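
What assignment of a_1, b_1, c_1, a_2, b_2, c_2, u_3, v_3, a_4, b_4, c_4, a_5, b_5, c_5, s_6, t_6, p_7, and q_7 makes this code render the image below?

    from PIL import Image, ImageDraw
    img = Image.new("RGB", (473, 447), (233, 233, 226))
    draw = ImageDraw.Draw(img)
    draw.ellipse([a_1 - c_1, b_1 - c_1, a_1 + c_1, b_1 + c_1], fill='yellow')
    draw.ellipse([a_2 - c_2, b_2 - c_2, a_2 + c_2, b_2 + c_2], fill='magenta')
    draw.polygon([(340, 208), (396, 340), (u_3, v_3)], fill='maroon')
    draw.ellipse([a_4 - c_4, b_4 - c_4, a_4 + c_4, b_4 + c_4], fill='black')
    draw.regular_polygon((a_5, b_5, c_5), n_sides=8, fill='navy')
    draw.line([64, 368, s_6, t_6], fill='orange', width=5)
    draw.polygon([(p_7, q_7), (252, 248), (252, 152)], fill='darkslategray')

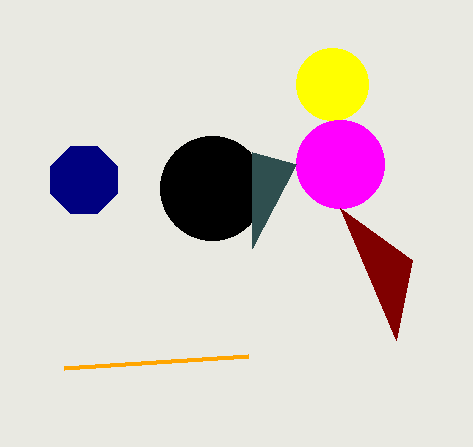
a_1 = 332, b_1 = 84, c_1 = 36, a_2 = 340, b_2 = 164, c_2 = 44, u_3 = 412, v_3 = 260, a_4 = 212, b_4 = 188, c_4 = 52, a_5 = 84, b_5 = 180, c_5 = 36, s_6 = 248, t_6 = 356, p_7 = 296, q_7 = 164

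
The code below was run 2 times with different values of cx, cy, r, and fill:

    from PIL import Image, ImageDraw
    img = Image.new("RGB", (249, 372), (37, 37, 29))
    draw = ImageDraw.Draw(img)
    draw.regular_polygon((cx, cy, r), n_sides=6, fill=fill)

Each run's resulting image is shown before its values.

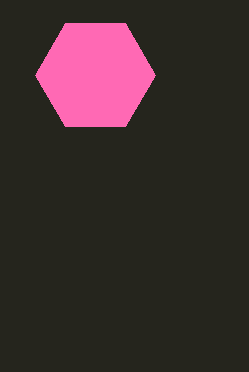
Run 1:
cx = 95, cy = 75, r = 60, fill = 'hotpink'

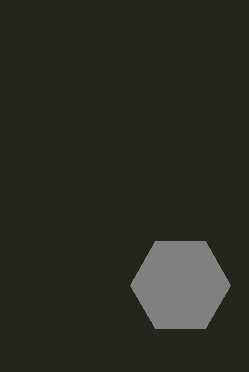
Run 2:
cx = 180, cy = 285, r = 50, fill = 'gray'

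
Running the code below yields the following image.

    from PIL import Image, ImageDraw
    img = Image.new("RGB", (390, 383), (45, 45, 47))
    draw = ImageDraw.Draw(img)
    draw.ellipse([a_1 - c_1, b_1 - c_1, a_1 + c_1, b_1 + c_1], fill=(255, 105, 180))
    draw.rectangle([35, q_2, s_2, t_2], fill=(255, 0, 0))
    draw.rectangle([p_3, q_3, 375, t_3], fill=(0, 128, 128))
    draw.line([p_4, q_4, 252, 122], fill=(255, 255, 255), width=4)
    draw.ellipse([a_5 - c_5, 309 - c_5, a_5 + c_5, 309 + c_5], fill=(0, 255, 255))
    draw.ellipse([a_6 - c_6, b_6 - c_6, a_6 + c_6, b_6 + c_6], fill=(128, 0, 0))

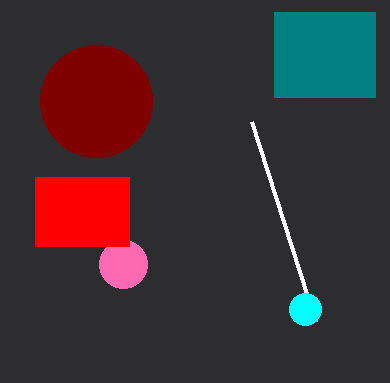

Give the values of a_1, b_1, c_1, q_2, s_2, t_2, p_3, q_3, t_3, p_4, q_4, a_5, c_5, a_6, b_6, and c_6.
a_1 = 123
b_1 = 264
c_1 = 24
q_2 = 177
s_2 = 129
t_2 = 246
p_3 = 274
q_3 = 12
t_3 = 97
p_4 = 316
q_4 = 322
a_5 = 305
c_5 = 16
a_6 = 96
b_6 = 101
c_6 = 56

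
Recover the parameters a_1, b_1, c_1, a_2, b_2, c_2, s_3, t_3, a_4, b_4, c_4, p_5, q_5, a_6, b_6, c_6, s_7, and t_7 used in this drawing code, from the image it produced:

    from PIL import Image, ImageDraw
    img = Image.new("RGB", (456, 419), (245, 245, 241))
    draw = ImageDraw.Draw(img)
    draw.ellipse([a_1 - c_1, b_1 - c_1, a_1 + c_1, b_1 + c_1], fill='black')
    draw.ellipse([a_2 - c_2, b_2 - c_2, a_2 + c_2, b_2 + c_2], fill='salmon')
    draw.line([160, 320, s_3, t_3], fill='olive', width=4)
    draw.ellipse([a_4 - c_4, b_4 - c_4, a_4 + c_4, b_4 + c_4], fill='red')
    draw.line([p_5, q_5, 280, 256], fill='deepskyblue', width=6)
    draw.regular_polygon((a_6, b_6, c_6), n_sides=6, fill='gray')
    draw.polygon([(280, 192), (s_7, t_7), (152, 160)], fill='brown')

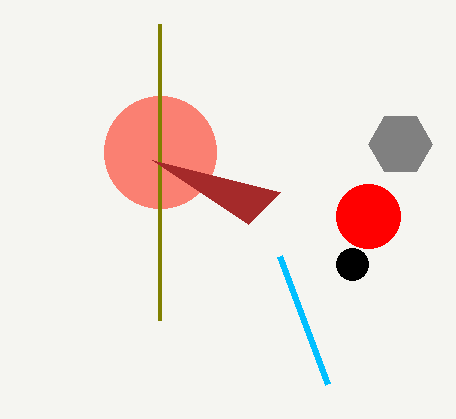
a_1 = 352, b_1 = 264, c_1 = 16, a_2 = 160, b_2 = 152, c_2 = 56, s_3 = 160, t_3 = 24, a_4 = 368, b_4 = 216, c_4 = 32, p_5 = 328, q_5 = 384, a_6 = 400, b_6 = 144, c_6 = 32, s_7 = 248, t_7 = 224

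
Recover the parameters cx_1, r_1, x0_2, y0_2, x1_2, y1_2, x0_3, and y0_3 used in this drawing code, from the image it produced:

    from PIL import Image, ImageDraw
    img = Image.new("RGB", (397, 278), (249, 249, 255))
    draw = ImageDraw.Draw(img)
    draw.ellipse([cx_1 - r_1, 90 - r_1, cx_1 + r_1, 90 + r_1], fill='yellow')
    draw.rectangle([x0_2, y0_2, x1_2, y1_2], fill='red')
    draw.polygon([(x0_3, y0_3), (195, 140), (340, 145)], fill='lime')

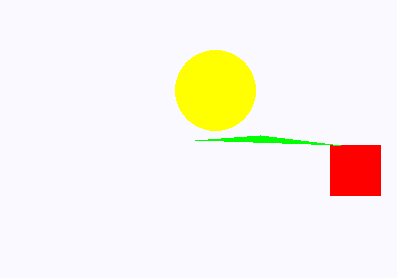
cx_1 = 215, r_1 = 40, x0_2 = 330, y0_2 = 145, x1_2 = 380, y1_2 = 195, x0_3 = 260, y0_3 = 135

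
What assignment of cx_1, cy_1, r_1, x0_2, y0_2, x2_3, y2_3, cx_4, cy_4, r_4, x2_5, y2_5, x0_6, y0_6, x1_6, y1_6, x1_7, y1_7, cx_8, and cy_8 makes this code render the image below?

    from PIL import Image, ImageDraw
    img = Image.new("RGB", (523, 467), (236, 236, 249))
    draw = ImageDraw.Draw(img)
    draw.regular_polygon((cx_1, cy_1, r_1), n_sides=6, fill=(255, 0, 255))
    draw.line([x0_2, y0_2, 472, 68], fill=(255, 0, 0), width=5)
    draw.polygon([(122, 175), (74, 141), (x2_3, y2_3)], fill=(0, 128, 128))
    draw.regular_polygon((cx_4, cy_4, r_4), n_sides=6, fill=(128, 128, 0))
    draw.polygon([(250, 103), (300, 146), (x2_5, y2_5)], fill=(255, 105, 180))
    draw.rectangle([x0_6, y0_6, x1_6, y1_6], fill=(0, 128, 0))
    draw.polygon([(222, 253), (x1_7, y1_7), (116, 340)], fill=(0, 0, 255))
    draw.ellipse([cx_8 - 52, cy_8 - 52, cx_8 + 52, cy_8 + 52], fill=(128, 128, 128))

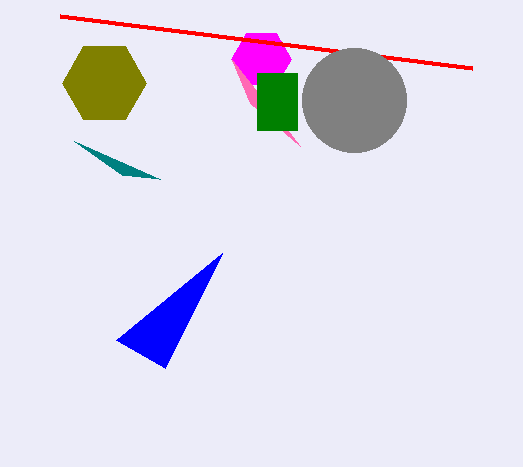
cx_1 = 261
cy_1 = 59
r_1 = 30
x0_2 = 60
y0_2 = 16
x2_3 = 160
y2_3 = 179
cx_4 = 104
cy_4 = 83
r_4 = 42
x2_5 = 232
y2_5 = 60
x0_6 = 257
y0_6 = 73
x1_6 = 297
y1_6 = 130
x1_7 = 165
y1_7 = 368
cx_8 = 354
cy_8 = 100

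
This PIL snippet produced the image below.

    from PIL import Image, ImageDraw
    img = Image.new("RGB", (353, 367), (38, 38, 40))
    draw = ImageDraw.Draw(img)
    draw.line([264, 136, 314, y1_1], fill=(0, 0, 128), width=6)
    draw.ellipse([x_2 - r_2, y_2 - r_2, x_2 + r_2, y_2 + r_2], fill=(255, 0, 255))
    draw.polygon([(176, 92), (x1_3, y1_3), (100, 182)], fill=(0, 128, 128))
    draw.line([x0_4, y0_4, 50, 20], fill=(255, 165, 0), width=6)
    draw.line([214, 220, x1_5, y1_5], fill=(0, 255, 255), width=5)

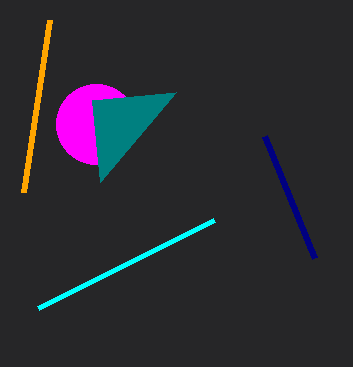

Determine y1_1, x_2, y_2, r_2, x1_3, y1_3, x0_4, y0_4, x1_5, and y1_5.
y1_1 = 258; x_2 = 96; y_2 = 124; r_2 = 40; x1_3 = 92; y1_3 = 100; x0_4 = 24; y0_4 = 192; x1_5 = 38; y1_5 = 308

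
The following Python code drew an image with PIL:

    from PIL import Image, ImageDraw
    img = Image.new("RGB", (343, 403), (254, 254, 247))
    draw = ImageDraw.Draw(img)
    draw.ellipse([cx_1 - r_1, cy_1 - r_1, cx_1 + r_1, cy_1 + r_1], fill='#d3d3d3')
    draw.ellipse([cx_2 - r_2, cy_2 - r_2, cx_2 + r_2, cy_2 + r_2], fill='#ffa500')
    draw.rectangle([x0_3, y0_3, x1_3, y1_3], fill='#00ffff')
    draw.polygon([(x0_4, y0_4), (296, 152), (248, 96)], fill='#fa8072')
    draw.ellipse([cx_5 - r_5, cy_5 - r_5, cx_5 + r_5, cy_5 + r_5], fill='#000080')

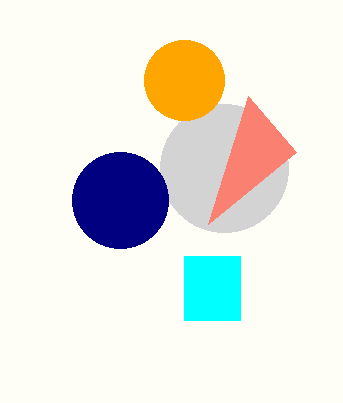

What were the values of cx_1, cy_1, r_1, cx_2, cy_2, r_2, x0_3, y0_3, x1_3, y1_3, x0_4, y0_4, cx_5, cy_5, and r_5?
cx_1 = 224
cy_1 = 168
r_1 = 64
cx_2 = 184
cy_2 = 80
r_2 = 40
x0_3 = 184
y0_3 = 256
x1_3 = 240
y1_3 = 320
x0_4 = 208
y0_4 = 224
cx_5 = 120
cy_5 = 200
r_5 = 48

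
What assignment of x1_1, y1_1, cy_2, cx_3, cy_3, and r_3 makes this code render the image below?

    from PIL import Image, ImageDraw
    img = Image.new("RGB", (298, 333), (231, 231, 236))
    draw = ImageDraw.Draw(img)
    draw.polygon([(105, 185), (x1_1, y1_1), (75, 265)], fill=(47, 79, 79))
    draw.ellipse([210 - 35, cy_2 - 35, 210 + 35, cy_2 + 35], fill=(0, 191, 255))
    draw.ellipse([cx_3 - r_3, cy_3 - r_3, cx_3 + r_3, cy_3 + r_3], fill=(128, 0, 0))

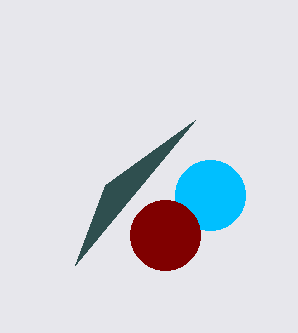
x1_1 = 195; y1_1 = 120; cy_2 = 195; cx_3 = 165; cy_3 = 235; r_3 = 35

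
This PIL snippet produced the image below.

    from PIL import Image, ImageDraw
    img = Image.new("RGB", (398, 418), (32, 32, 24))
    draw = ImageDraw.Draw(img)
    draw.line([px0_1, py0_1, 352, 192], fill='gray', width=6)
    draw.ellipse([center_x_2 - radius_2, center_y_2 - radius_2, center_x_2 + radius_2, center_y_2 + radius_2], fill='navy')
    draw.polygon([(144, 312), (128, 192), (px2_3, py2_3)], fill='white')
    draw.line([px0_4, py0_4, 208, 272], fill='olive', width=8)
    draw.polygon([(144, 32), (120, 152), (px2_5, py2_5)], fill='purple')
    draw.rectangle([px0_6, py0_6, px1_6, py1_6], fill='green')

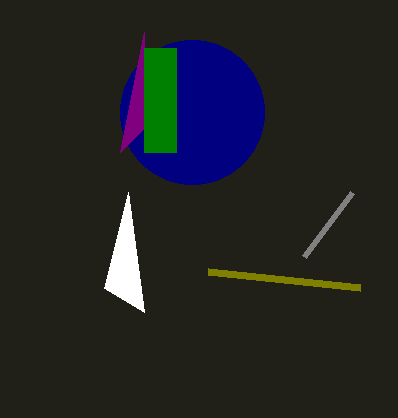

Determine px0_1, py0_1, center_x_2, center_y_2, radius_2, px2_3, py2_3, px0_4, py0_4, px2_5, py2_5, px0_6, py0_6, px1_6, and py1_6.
px0_1 = 304, py0_1 = 256, center_x_2 = 192, center_y_2 = 112, radius_2 = 72, px2_3 = 104, py2_3 = 288, px0_4 = 360, py0_4 = 288, px2_5 = 144, py2_5 = 128, px0_6 = 144, py0_6 = 48, px1_6 = 176, py1_6 = 152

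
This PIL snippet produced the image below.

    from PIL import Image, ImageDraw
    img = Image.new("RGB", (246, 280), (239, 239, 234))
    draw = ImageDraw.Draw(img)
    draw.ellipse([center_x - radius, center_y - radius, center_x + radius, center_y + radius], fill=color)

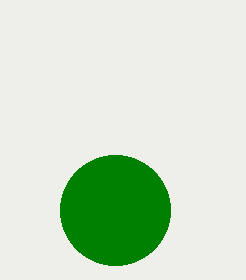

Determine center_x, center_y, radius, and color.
center_x = 115
center_y = 210
radius = 55
color = 'green'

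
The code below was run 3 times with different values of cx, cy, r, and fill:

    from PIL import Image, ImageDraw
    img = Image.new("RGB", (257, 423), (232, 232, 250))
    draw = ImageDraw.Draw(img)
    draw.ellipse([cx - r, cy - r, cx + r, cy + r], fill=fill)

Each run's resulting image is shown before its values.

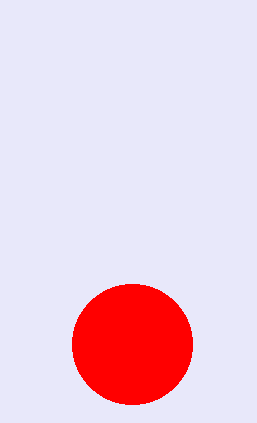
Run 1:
cx = 132; cy = 344; r = 60; fill = 'red'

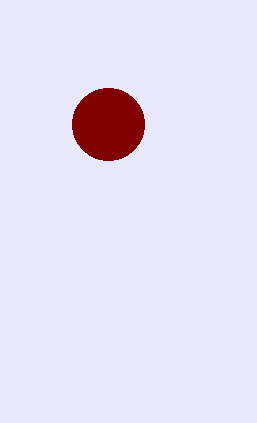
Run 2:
cx = 108; cy = 124; r = 36; fill = 'maroon'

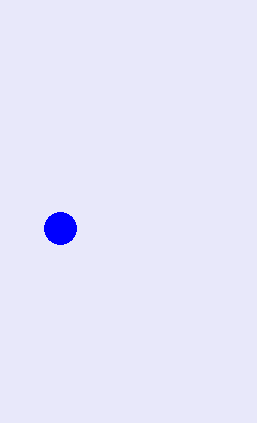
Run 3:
cx = 60; cy = 228; r = 16; fill = 'blue'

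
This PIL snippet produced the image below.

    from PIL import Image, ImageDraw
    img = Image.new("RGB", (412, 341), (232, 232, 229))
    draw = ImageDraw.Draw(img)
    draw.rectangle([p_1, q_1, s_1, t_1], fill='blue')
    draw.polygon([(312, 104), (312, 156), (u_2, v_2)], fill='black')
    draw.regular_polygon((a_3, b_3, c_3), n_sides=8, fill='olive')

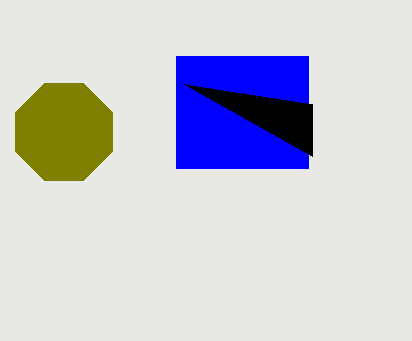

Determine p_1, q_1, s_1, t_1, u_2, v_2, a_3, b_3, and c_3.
p_1 = 176
q_1 = 56
s_1 = 308
t_1 = 168
u_2 = 184
v_2 = 84
a_3 = 64
b_3 = 132
c_3 = 52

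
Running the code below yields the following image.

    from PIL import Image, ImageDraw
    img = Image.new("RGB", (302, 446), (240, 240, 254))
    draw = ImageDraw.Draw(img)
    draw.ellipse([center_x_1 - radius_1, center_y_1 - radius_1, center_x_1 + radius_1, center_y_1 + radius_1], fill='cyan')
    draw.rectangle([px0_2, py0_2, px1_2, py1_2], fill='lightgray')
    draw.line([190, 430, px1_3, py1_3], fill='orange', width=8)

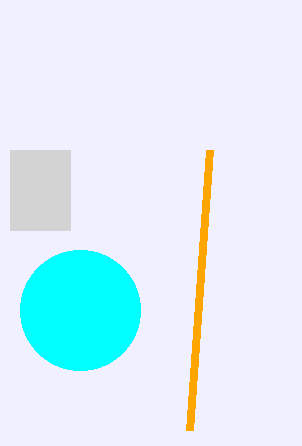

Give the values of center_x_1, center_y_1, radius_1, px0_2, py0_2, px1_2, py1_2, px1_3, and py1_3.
center_x_1 = 80
center_y_1 = 310
radius_1 = 60
px0_2 = 10
py0_2 = 150
px1_2 = 70
py1_2 = 230
px1_3 = 210
py1_3 = 150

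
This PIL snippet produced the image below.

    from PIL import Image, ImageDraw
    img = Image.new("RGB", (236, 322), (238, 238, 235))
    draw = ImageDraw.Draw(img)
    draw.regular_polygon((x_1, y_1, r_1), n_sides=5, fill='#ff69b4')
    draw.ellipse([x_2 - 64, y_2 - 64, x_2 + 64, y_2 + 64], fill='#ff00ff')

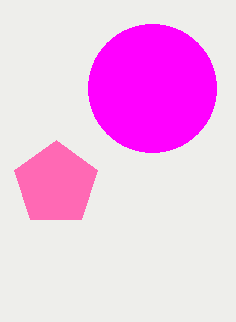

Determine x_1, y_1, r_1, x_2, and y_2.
x_1 = 56; y_1 = 184; r_1 = 44; x_2 = 152; y_2 = 88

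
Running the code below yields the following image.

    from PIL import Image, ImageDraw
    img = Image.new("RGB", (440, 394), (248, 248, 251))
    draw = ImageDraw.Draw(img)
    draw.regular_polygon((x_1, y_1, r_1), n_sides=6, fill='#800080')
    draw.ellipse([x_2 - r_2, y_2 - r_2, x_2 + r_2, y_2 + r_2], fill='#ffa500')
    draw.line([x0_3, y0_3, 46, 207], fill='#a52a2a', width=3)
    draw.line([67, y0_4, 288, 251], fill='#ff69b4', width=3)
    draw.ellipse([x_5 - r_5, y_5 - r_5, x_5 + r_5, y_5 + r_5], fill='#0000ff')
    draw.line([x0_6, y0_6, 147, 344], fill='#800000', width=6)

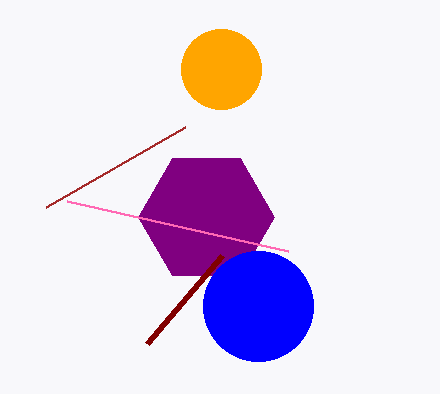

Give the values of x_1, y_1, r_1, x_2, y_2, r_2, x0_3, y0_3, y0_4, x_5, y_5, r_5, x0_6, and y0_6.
x_1 = 206
y_1 = 217
r_1 = 68
x_2 = 221
y_2 = 69
r_2 = 40
x0_3 = 185
y0_3 = 127
y0_4 = 201
x_5 = 258
y_5 = 306
r_5 = 55
x0_6 = 222
y0_6 = 256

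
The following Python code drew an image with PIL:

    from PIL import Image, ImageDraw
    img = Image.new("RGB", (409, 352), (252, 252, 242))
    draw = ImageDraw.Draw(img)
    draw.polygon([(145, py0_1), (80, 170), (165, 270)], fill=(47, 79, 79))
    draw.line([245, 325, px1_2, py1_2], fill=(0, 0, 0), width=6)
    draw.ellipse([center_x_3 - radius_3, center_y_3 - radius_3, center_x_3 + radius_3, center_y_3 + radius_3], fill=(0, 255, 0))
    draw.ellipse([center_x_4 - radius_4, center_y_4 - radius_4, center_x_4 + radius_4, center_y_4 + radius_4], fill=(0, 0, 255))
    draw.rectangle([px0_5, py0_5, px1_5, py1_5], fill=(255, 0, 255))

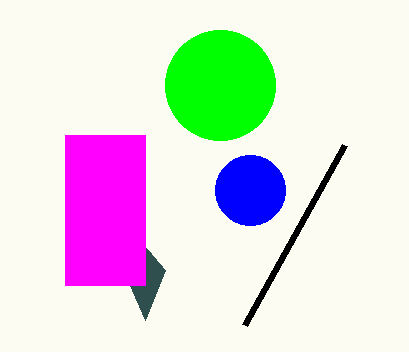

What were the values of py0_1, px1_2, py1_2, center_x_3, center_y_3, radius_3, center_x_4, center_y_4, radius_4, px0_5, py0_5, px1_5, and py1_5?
py0_1 = 320, px1_2 = 345, py1_2 = 145, center_x_3 = 220, center_y_3 = 85, radius_3 = 55, center_x_4 = 250, center_y_4 = 190, radius_4 = 35, px0_5 = 65, py0_5 = 135, px1_5 = 145, py1_5 = 285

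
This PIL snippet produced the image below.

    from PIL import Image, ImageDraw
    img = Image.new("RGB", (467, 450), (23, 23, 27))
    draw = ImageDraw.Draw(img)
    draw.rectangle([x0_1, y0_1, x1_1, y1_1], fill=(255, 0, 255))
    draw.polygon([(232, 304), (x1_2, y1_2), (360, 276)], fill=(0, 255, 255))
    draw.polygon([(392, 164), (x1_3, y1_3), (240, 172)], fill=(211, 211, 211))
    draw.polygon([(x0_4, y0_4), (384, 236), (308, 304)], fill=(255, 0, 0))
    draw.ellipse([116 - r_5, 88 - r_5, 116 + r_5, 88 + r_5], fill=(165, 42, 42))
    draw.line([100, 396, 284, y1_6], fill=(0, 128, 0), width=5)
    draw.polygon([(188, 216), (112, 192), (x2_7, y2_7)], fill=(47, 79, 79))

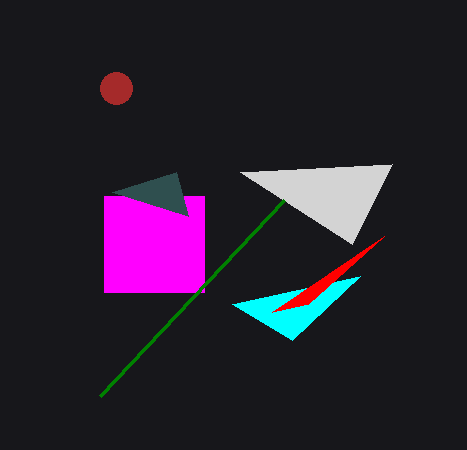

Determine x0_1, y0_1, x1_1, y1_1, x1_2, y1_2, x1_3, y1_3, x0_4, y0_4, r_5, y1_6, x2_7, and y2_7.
x0_1 = 104
y0_1 = 196
x1_1 = 204
y1_1 = 292
x1_2 = 292
y1_2 = 340
x1_3 = 352
y1_3 = 244
x0_4 = 272
y0_4 = 312
r_5 = 16
y1_6 = 200
x2_7 = 176
y2_7 = 172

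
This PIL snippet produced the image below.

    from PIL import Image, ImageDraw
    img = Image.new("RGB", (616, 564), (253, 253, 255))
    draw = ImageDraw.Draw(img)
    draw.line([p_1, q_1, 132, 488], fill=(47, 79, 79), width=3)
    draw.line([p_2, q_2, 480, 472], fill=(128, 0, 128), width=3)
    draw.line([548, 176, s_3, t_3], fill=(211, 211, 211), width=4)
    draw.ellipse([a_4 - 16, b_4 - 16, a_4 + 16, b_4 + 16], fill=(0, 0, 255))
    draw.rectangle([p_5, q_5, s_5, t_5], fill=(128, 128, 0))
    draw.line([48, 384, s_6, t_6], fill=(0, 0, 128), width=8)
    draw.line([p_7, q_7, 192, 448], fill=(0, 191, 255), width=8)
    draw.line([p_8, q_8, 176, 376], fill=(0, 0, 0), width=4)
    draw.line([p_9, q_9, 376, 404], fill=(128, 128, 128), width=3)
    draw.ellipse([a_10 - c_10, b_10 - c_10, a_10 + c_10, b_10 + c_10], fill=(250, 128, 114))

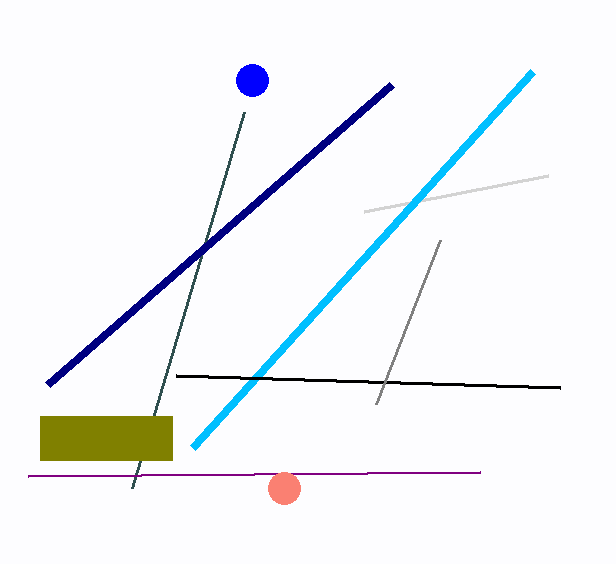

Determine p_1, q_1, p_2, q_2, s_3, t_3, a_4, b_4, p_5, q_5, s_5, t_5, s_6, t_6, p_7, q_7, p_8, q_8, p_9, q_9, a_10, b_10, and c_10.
p_1 = 244, q_1 = 112, p_2 = 28, q_2 = 476, s_3 = 364, t_3 = 212, a_4 = 252, b_4 = 80, p_5 = 40, q_5 = 416, s_5 = 172, t_5 = 460, s_6 = 392, t_6 = 84, p_7 = 532, q_7 = 72, p_8 = 560, q_8 = 388, p_9 = 440, q_9 = 240, a_10 = 284, b_10 = 488, c_10 = 16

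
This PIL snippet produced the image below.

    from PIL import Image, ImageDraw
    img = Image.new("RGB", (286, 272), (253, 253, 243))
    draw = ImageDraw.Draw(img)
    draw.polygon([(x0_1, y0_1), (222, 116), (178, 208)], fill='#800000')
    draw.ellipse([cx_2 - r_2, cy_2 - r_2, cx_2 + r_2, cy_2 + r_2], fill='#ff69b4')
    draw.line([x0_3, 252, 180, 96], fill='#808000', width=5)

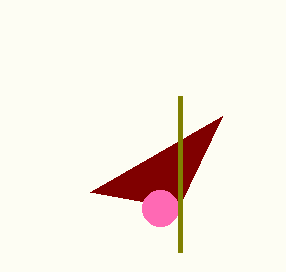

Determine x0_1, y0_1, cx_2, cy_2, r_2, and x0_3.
x0_1 = 90
y0_1 = 192
cx_2 = 160
cy_2 = 208
r_2 = 18
x0_3 = 180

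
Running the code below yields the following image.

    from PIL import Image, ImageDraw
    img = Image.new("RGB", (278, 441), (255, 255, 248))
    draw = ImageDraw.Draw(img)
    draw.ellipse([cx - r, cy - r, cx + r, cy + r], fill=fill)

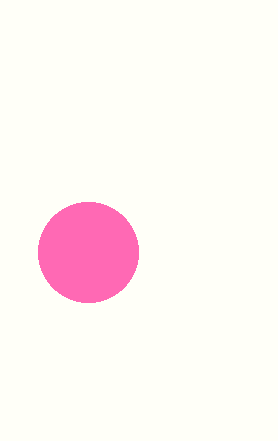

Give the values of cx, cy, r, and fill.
cx = 88; cy = 252; r = 50; fill = 'hotpink'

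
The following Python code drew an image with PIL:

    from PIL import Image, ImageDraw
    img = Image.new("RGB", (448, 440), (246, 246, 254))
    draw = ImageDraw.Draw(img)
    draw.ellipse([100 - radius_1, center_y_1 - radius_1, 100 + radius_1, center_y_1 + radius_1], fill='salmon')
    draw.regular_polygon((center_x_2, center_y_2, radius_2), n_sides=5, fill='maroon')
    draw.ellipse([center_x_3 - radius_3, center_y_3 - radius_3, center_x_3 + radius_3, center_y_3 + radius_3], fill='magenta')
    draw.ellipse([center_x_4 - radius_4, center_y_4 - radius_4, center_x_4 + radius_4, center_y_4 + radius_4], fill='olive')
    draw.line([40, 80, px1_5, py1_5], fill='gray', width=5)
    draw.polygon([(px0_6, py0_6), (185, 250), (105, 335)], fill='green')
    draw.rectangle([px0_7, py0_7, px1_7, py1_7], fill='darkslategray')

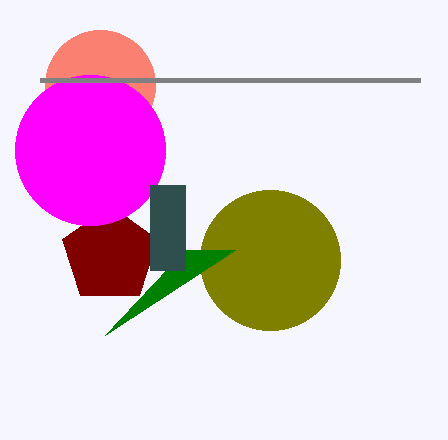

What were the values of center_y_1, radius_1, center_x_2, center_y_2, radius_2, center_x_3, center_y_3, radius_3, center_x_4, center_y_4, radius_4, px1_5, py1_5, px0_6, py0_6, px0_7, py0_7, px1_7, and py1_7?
center_y_1 = 85; radius_1 = 55; center_x_2 = 110; center_y_2 = 255; radius_2 = 50; center_x_3 = 90; center_y_3 = 150; radius_3 = 75; center_x_4 = 270; center_y_4 = 260; radius_4 = 70; px1_5 = 420; py1_5 = 80; px0_6 = 235; py0_6 = 250; px0_7 = 150; py0_7 = 185; px1_7 = 185; py1_7 = 270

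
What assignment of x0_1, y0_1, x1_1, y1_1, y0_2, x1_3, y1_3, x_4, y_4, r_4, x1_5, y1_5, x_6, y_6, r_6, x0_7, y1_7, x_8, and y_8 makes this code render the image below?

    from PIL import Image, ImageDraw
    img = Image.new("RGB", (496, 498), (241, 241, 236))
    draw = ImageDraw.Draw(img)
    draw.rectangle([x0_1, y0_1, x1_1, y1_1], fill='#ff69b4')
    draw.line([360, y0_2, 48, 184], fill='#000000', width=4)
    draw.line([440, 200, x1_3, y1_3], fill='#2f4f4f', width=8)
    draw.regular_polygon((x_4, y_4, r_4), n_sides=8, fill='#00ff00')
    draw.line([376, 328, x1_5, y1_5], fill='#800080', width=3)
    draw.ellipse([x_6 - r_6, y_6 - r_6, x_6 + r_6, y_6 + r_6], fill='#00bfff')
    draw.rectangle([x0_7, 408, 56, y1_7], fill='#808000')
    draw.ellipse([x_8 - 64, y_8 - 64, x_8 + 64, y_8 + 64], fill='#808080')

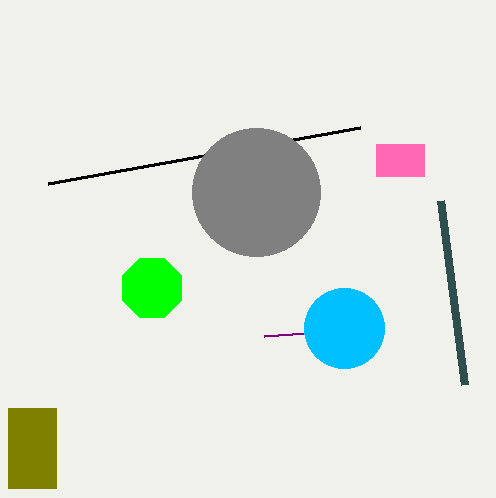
x0_1 = 376, y0_1 = 144, x1_1 = 424, y1_1 = 176, y0_2 = 128, x1_3 = 464, y1_3 = 384, x_4 = 152, y_4 = 288, r_4 = 32, x1_5 = 264, y1_5 = 336, x_6 = 344, y_6 = 328, r_6 = 40, x0_7 = 8, y1_7 = 488, x_8 = 256, y_8 = 192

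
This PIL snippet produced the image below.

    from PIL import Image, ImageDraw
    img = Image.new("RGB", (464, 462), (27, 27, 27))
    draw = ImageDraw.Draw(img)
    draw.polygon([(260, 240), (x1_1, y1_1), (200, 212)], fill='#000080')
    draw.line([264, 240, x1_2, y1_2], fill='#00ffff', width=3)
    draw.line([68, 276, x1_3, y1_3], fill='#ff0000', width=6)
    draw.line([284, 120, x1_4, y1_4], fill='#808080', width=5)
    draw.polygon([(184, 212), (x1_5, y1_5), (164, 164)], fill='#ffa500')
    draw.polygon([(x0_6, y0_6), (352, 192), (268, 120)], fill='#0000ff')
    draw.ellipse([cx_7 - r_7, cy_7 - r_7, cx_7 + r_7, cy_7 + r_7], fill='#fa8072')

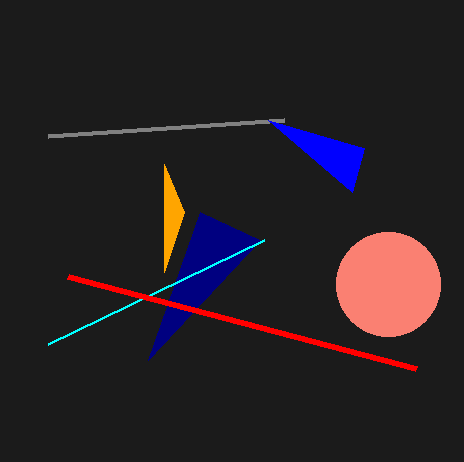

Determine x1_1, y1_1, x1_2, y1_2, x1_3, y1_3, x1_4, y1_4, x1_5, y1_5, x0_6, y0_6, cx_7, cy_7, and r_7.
x1_1 = 148
y1_1 = 360
x1_2 = 48
y1_2 = 344
x1_3 = 416
y1_3 = 368
x1_4 = 48
y1_4 = 136
x1_5 = 164
y1_5 = 272
x0_6 = 364
y0_6 = 148
cx_7 = 388
cy_7 = 284
r_7 = 52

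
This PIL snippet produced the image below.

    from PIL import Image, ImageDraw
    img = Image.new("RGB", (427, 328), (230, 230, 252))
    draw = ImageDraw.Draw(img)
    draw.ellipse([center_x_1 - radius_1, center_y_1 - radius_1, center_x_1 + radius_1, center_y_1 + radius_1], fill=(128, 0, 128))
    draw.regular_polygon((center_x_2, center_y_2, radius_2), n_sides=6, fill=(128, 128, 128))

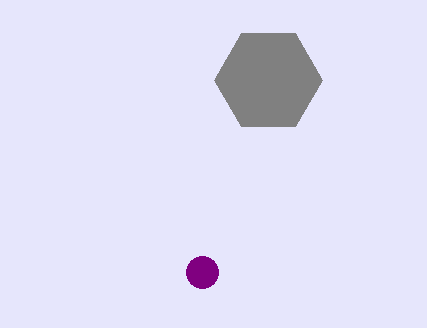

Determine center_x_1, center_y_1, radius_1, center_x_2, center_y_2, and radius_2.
center_x_1 = 202; center_y_1 = 272; radius_1 = 16; center_x_2 = 268; center_y_2 = 80; radius_2 = 54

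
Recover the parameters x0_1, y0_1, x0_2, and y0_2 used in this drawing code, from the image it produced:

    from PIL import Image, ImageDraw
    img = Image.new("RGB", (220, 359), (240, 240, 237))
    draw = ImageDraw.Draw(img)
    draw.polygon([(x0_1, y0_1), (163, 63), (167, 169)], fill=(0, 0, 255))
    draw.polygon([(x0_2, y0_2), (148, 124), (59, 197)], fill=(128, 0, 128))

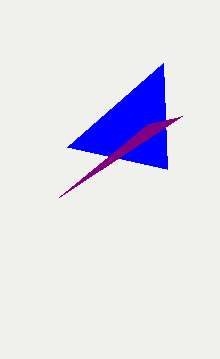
x0_1 = 67, y0_1 = 147, x0_2 = 182, y0_2 = 116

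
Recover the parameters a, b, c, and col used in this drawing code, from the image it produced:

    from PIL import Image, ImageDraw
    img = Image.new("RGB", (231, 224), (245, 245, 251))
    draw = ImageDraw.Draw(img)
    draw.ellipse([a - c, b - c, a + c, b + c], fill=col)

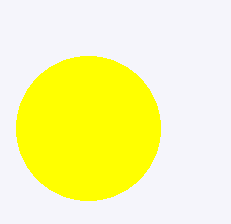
a = 88
b = 128
c = 72
col = 'yellow'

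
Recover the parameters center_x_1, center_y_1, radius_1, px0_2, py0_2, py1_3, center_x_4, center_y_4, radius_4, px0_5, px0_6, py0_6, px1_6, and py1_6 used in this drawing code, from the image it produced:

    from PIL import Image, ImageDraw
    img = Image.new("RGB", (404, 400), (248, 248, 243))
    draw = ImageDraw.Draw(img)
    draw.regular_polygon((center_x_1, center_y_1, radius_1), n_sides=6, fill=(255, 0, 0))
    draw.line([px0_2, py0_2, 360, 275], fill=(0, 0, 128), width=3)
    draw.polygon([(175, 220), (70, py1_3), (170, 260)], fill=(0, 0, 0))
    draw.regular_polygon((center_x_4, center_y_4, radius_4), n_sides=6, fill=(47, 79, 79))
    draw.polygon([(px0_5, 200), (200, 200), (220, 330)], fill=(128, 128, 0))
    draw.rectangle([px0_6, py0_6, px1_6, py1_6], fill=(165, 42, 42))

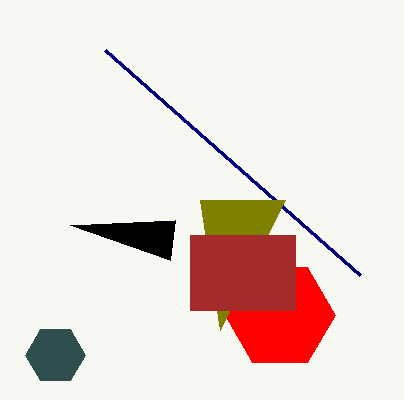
center_x_1 = 280, center_y_1 = 315, radius_1 = 55, px0_2 = 105, py0_2 = 50, py1_3 = 225, center_x_4 = 55, center_y_4 = 355, radius_4 = 30, px0_5 = 285, px0_6 = 190, py0_6 = 235, px1_6 = 295, py1_6 = 310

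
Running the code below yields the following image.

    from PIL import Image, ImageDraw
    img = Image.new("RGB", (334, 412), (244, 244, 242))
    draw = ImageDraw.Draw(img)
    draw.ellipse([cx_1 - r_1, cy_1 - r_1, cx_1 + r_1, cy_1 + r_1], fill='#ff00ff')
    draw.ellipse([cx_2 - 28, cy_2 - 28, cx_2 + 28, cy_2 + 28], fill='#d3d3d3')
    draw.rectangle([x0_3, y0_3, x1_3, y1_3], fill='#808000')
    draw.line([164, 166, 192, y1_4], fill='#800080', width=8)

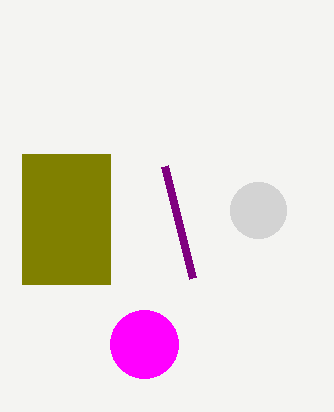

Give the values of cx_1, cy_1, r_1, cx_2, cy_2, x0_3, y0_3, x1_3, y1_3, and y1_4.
cx_1 = 144
cy_1 = 344
r_1 = 34
cx_2 = 258
cy_2 = 210
x0_3 = 22
y0_3 = 154
x1_3 = 110
y1_3 = 284
y1_4 = 278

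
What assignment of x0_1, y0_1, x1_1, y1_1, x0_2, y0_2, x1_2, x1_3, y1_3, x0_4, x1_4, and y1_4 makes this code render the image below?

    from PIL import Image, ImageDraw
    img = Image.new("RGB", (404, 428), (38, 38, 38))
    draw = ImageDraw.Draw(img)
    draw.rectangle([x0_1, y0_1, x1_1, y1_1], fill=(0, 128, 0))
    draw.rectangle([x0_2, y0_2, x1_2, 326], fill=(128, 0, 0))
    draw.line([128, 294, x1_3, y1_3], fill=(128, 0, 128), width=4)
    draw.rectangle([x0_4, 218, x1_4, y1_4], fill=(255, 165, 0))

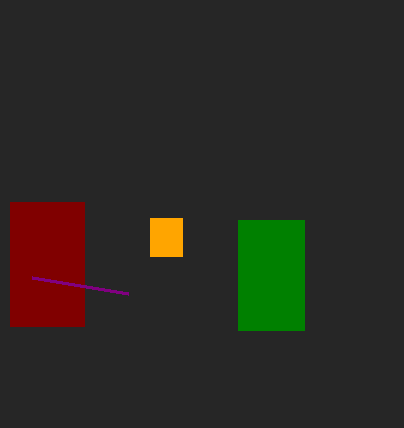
x0_1 = 238, y0_1 = 220, x1_1 = 304, y1_1 = 330, x0_2 = 10, y0_2 = 202, x1_2 = 84, x1_3 = 32, y1_3 = 278, x0_4 = 150, x1_4 = 182, y1_4 = 256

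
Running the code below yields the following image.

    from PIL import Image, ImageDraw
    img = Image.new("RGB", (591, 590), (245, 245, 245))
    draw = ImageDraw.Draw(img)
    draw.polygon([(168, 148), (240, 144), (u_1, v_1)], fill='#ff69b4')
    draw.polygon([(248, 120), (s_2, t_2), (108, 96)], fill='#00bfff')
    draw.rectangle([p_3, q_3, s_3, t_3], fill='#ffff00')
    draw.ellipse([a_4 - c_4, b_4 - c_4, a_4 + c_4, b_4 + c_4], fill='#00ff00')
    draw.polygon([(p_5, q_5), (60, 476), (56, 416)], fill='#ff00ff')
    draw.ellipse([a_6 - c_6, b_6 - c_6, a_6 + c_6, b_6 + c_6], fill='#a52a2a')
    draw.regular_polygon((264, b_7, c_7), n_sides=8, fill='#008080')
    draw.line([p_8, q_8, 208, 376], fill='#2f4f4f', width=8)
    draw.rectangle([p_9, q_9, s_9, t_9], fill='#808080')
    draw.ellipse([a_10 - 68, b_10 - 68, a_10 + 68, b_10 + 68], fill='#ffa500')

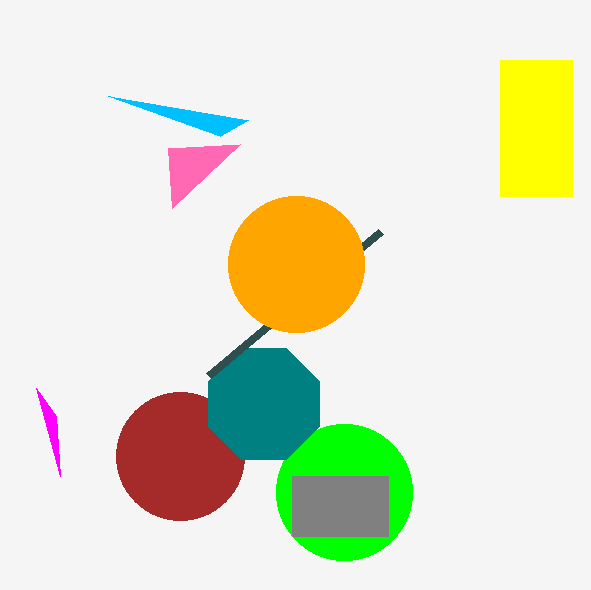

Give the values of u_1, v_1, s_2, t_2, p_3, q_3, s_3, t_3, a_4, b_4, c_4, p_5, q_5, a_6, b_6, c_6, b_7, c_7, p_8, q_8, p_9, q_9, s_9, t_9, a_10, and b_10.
u_1 = 172, v_1 = 208, s_2 = 220, t_2 = 136, p_3 = 500, q_3 = 60, s_3 = 572, t_3 = 196, a_4 = 344, b_4 = 492, c_4 = 68, p_5 = 36, q_5 = 388, a_6 = 180, b_6 = 456, c_6 = 64, b_7 = 404, c_7 = 60, p_8 = 380, q_8 = 232, p_9 = 292, q_9 = 476, s_9 = 388, t_9 = 536, a_10 = 296, b_10 = 264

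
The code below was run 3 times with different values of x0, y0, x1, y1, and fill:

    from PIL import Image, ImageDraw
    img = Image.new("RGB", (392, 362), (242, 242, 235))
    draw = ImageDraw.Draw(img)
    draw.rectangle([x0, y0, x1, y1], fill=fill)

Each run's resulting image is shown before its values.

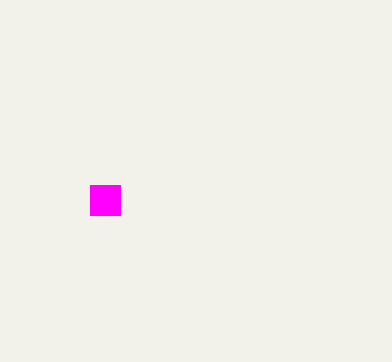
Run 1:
x0 = 90
y0 = 185
x1 = 120
y1 = 215
fill = 'magenta'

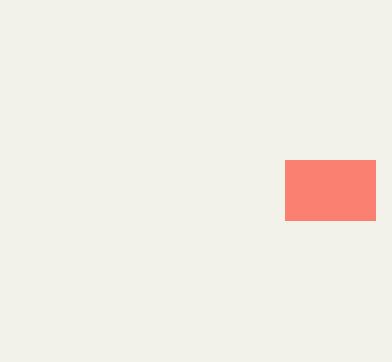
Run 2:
x0 = 285; y0 = 160; x1 = 375; y1 = 220; fill = 'salmon'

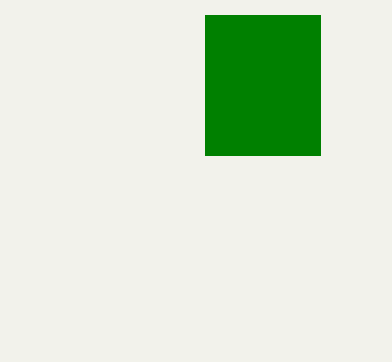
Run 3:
x0 = 205; y0 = 15; x1 = 320; y1 = 155; fill = 'green'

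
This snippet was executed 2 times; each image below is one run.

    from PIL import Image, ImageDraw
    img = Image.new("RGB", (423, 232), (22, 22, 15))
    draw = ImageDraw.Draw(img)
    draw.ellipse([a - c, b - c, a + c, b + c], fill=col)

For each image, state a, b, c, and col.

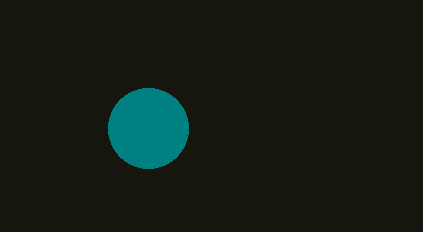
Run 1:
a = 148; b = 128; c = 40; col = 'teal'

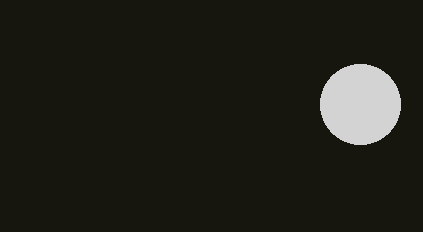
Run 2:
a = 360, b = 104, c = 40, col = 'lightgray'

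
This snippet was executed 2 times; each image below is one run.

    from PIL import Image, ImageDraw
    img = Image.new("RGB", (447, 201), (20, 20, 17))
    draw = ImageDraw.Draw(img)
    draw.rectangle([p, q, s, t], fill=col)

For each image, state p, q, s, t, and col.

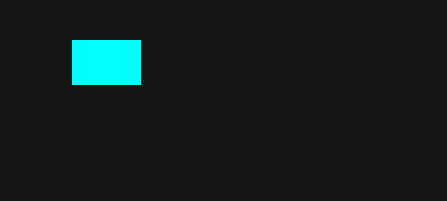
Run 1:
p = 72; q = 40; s = 140; t = 84; col = 'cyan'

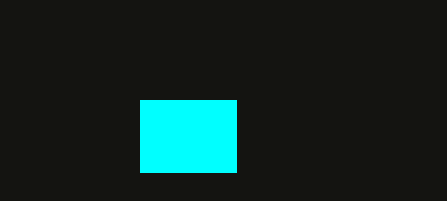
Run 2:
p = 140; q = 100; s = 236; t = 172; col = 'cyan'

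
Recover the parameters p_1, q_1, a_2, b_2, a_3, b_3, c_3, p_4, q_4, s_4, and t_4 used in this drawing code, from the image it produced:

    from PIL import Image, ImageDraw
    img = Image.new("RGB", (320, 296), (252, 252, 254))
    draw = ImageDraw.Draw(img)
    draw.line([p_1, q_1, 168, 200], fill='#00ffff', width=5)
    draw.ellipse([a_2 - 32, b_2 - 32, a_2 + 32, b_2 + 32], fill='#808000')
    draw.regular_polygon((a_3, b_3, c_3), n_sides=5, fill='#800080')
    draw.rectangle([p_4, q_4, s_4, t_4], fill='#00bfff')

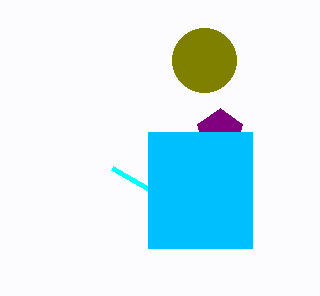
p_1 = 112; q_1 = 168; a_2 = 204; b_2 = 60; a_3 = 220; b_3 = 132; c_3 = 24; p_4 = 148; q_4 = 132; s_4 = 252; t_4 = 248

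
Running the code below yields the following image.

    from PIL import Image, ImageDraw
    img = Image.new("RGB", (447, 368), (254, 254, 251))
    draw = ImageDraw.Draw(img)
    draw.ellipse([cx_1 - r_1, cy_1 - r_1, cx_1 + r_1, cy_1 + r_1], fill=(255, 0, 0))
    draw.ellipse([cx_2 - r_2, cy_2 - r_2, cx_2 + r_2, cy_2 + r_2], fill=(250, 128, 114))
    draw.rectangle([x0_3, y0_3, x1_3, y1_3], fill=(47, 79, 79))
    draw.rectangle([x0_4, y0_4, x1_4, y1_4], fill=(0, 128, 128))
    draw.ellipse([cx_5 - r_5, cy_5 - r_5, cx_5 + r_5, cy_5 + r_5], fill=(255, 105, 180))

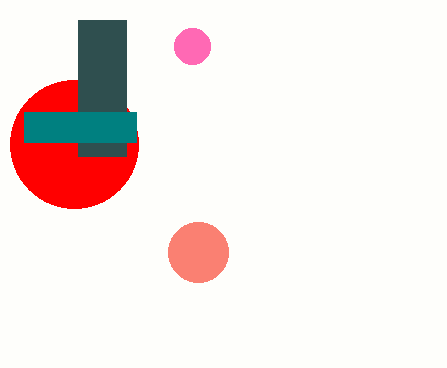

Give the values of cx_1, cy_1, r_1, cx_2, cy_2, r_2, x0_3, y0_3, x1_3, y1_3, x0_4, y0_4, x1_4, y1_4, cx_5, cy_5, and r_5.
cx_1 = 74
cy_1 = 144
r_1 = 64
cx_2 = 198
cy_2 = 252
r_2 = 30
x0_3 = 78
y0_3 = 20
x1_3 = 126
y1_3 = 156
x0_4 = 24
y0_4 = 112
x1_4 = 136
y1_4 = 142
cx_5 = 192
cy_5 = 46
r_5 = 18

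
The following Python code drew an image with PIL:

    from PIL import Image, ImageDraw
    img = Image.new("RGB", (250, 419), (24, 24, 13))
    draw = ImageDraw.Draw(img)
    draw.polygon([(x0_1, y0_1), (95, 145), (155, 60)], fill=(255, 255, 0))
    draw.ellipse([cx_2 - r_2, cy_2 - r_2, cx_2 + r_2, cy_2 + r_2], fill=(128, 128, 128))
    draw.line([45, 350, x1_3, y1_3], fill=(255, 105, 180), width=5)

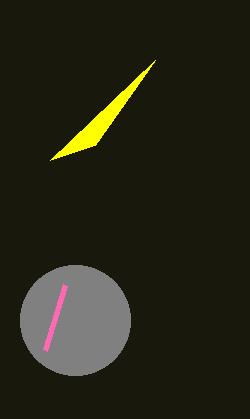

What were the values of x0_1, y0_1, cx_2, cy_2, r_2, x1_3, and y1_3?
x0_1 = 50
y0_1 = 160
cx_2 = 75
cy_2 = 320
r_2 = 55
x1_3 = 65
y1_3 = 285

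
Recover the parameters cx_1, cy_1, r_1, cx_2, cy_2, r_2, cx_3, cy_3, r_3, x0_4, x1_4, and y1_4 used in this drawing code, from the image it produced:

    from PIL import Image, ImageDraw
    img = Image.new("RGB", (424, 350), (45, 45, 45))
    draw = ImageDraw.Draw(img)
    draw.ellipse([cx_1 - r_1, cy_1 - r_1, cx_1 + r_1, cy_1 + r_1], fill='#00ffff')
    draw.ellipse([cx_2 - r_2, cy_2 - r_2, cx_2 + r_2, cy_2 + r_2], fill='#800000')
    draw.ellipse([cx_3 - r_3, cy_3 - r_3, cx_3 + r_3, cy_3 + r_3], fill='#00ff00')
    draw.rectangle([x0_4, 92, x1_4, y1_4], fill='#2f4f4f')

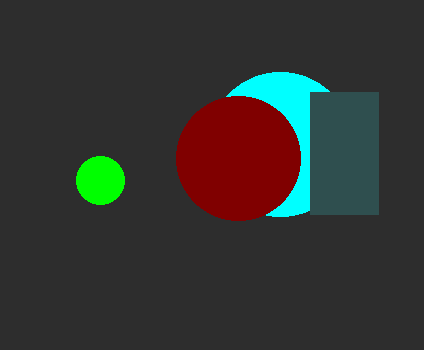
cx_1 = 280, cy_1 = 144, r_1 = 72, cx_2 = 238, cy_2 = 158, r_2 = 62, cx_3 = 100, cy_3 = 180, r_3 = 24, x0_4 = 310, x1_4 = 378, y1_4 = 214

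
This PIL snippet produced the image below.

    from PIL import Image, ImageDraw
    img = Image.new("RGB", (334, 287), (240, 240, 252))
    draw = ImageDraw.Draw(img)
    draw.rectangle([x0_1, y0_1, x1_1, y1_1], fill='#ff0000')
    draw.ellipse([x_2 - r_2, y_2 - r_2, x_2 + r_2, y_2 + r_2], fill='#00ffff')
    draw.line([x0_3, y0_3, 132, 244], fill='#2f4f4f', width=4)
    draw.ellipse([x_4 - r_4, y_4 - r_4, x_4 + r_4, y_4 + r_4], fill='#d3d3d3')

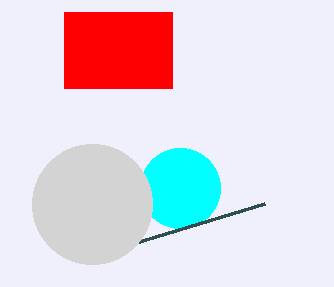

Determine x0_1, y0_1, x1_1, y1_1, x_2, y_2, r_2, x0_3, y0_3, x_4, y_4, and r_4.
x0_1 = 64
y0_1 = 12
x1_1 = 172
y1_1 = 88
x_2 = 180
y_2 = 188
r_2 = 40
x0_3 = 264
y0_3 = 204
x_4 = 92
y_4 = 204
r_4 = 60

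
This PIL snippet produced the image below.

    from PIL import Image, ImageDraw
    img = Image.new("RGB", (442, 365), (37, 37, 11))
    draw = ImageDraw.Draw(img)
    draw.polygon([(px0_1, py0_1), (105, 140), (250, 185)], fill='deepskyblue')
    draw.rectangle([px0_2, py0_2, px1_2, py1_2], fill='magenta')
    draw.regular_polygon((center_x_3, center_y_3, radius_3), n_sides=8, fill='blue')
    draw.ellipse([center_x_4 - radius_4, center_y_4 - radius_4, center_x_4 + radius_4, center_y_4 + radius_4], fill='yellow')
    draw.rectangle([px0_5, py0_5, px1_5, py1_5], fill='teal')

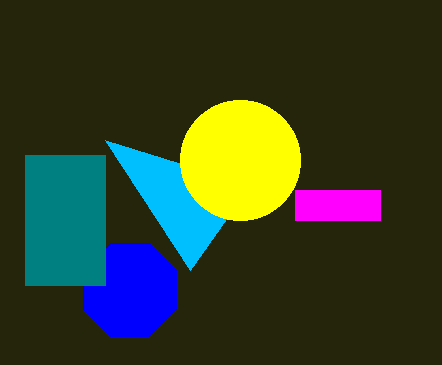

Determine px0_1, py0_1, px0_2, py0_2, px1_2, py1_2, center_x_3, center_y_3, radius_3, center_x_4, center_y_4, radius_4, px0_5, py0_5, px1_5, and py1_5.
px0_1 = 190
py0_1 = 270
px0_2 = 295
py0_2 = 190
px1_2 = 380
py1_2 = 220
center_x_3 = 130
center_y_3 = 290
radius_3 = 50
center_x_4 = 240
center_y_4 = 160
radius_4 = 60
px0_5 = 25
py0_5 = 155
px1_5 = 105
py1_5 = 285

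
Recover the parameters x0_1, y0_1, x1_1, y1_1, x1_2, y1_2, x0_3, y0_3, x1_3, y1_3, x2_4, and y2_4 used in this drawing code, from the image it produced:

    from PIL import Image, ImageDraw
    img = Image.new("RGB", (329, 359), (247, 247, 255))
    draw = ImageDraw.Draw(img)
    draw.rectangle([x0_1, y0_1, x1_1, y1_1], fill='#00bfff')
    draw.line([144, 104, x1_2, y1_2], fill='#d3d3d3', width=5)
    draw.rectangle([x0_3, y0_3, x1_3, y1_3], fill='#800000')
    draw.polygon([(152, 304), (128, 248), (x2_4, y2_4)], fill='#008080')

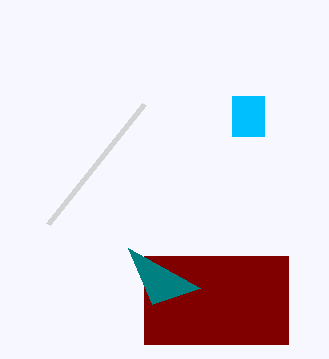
x0_1 = 232, y0_1 = 96, x1_1 = 264, y1_1 = 136, x1_2 = 48, y1_2 = 224, x0_3 = 144, y0_3 = 256, x1_3 = 288, y1_3 = 344, x2_4 = 200, y2_4 = 288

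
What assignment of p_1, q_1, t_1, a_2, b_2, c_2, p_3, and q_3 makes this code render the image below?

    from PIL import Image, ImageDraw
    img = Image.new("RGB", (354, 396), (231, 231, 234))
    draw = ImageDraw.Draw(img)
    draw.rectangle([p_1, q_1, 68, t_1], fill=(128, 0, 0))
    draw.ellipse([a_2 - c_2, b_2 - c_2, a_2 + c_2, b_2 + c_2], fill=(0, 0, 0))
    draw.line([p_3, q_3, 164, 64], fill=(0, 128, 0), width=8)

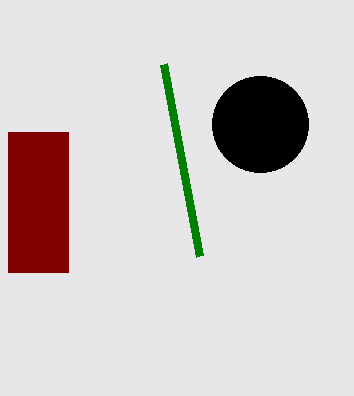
p_1 = 8; q_1 = 132; t_1 = 272; a_2 = 260; b_2 = 124; c_2 = 48; p_3 = 200; q_3 = 256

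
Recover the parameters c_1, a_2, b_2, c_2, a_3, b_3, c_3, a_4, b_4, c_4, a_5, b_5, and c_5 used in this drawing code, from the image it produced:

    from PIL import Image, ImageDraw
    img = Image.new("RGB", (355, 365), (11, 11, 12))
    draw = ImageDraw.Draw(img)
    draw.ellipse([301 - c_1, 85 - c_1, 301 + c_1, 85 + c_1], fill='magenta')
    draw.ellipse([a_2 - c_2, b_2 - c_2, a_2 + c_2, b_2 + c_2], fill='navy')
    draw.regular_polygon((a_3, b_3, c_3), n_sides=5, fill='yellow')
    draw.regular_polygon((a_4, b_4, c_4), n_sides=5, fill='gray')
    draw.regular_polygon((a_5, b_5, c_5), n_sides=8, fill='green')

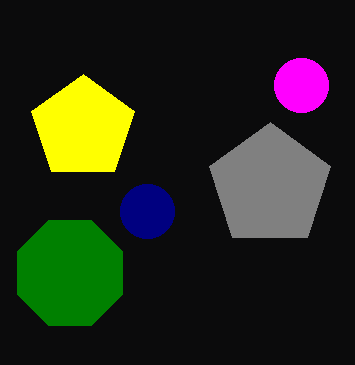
c_1 = 27
a_2 = 147
b_2 = 211
c_2 = 27
a_3 = 83
b_3 = 128
c_3 = 54
a_4 = 270
b_4 = 186
c_4 = 64
a_5 = 70
b_5 = 273
c_5 = 57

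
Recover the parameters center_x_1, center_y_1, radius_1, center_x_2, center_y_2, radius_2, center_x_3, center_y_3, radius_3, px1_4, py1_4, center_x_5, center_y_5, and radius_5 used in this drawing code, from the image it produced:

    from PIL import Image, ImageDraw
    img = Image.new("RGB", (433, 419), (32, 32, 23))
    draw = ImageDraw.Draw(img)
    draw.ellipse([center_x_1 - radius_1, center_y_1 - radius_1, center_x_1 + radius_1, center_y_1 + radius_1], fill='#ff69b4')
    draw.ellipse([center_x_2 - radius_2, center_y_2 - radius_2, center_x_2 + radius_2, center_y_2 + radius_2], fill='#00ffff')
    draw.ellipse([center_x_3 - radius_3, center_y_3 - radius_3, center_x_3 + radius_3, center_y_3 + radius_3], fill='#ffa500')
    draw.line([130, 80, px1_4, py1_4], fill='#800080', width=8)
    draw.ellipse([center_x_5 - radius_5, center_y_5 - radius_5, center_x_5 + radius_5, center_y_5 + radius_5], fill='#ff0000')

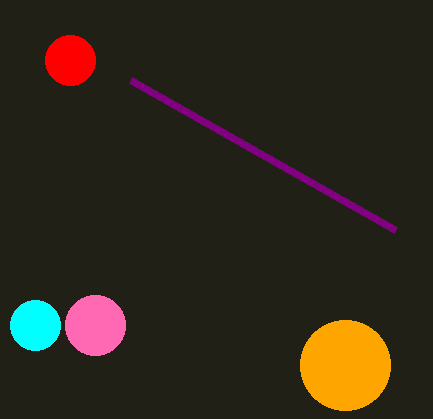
center_x_1 = 95, center_y_1 = 325, radius_1 = 30, center_x_2 = 35, center_y_2 = 325, radius_2 = 25, center_x_3 = 345, center_y_3 = 365, radius_3 = 45, px1_4 = 395, py1_4 = 230, center_x_5 = 70, center_y_5 = 60, radius_5 = 25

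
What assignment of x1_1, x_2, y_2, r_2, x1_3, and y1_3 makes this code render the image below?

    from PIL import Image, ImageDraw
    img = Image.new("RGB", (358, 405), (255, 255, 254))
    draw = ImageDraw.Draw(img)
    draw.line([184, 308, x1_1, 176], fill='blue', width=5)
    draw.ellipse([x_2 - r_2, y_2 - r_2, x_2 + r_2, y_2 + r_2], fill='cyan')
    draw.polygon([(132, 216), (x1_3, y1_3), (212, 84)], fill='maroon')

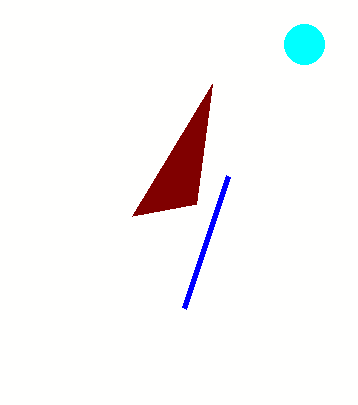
x1_1 = 228, x_2 = 304, y_2 = 44, r_2 = 20, x1_3 = 196, y1_3 = 204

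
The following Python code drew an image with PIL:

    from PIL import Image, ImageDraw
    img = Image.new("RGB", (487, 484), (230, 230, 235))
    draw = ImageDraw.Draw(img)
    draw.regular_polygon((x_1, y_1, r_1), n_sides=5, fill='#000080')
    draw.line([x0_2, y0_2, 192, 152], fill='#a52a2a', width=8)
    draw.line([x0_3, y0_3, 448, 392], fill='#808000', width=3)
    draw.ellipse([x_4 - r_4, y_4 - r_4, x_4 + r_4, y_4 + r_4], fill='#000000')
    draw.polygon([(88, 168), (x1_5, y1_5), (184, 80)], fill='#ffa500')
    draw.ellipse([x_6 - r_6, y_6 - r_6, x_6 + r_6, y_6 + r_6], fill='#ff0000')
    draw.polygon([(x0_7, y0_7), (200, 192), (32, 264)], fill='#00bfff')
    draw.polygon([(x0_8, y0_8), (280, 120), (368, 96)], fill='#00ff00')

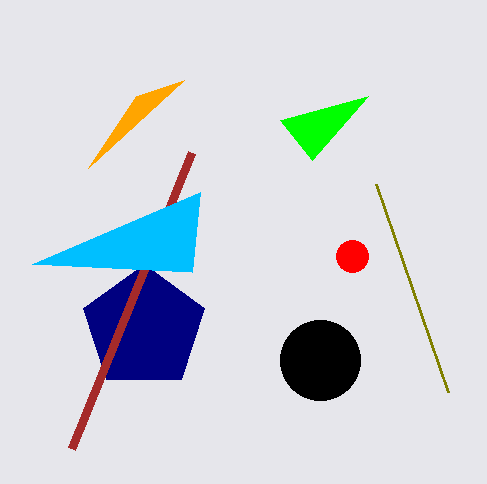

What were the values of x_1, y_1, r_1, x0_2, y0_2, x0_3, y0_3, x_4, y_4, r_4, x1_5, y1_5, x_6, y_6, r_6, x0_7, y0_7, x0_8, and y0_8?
x_1 = 144; y_1 = 328; r_1 = 64; x0_2 = 72; y0_2 = 448; x0_3 = 376; y0_3 = 184; x_4 = 320; y_4 = 360; r_4 = 40; x1_5 = 136; y1_5 = 96; x_6 = 352; y_6 = 256; r_6 = 16; x0_7 = 192; y0_7 = 272; x0_8 = 312; y0_8 = 160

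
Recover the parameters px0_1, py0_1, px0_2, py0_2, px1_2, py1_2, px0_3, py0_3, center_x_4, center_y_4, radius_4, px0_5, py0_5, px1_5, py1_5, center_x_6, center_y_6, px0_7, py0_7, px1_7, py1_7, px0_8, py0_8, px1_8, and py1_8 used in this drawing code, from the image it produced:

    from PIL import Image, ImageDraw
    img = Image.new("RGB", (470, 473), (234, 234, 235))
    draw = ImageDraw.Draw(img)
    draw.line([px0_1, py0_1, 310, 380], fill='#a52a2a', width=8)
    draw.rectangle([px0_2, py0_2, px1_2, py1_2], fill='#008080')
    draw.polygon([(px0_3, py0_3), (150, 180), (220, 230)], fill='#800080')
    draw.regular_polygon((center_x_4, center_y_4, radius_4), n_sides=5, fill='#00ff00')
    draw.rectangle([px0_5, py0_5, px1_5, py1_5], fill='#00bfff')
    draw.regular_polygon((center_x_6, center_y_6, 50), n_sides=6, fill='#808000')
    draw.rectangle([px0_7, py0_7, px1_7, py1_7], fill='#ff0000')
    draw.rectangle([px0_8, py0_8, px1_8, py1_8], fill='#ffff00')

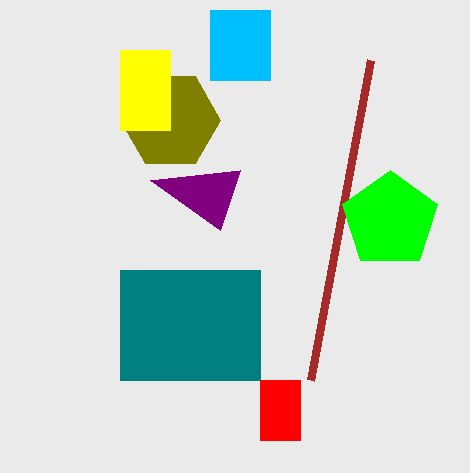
px0_1 = 370
py0_1 = 60
px0_2 = 120
py0_2 = 270
px1_2 = 260
py1_2 = 380
px0_3 = 240
py0_3 = 170
center_x_4 = 390
center_y_4 = 220
radius_4 = 50
px0_5 = 210
py0_5 = 10
px1_5 = 270
py1_5 = 80
center_x_6 = 170
center_y_6 = 120
px0_7 = 260
py0_7 = 380
px1_7 = 300
py1_7 = 440
px0_8 = 120
py0_8 = 50
px1_8 = 170
py1_8 = 130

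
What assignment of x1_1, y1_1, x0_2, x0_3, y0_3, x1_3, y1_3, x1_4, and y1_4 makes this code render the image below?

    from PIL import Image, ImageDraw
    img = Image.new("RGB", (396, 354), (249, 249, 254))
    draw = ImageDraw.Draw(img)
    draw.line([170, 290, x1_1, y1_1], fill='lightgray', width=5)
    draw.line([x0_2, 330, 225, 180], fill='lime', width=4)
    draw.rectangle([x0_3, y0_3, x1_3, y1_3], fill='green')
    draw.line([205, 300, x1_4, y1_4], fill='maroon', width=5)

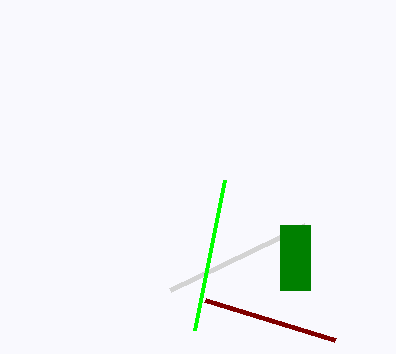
x1_1 = 305
y1_1 = 225
x0_2 = 195
x0_3 = 280
y0_3 = 225
x1_3 = 310
y1_3 = 290
x1_4 = 335
y1_4 = 340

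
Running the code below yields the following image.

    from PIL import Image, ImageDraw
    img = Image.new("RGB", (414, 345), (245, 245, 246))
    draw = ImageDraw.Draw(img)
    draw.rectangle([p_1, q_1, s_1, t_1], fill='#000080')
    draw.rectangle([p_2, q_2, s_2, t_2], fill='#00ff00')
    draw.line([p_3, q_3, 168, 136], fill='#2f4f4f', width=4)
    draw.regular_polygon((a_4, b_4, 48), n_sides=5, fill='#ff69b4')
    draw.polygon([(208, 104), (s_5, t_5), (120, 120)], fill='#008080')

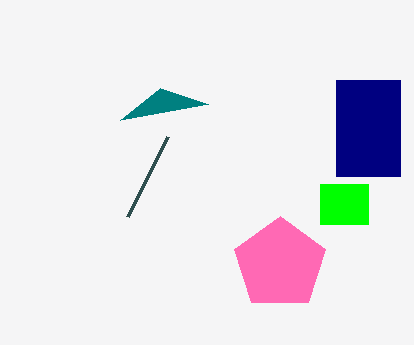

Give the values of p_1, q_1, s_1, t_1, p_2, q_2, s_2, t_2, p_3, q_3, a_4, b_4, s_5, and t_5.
p_1 = 336; q_1 = 80; s_1 = 400; t_1 = 176; p_2 = 320; q_2 = 184; s_2 = 368; t_2 = 224; p_3 = 128; q_3 = 216; a_4 = 280; b_4 = 264; s_5 = 160; t_5 = 88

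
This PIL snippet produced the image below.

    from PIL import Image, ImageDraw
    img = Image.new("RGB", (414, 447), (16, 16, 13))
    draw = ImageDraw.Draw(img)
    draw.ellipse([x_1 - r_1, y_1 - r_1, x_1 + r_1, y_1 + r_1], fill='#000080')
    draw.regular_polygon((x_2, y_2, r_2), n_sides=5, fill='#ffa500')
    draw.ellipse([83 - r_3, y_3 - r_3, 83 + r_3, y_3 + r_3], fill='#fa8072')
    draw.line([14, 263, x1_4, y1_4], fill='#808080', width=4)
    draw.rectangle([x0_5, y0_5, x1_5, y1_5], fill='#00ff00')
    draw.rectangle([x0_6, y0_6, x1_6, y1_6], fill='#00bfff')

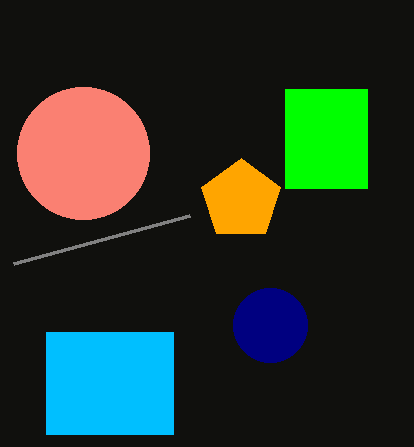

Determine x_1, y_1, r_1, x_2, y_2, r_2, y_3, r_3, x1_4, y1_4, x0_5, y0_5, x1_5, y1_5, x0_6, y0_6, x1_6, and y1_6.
x_1 = 270; y_1 = 325; r_1 = 37; x_2 = 241; y_2 = 200; r_2 = 42; y_3 = 153; r_3 = 66; x1_4 = 190; y1_4 = 215; x0_5 = 285; y0_5 = 89; x1_5 = 367; y1_5 = 188; x0_6 = 46; y0_6 = 332; x1_6 = 173; y1_6 = 434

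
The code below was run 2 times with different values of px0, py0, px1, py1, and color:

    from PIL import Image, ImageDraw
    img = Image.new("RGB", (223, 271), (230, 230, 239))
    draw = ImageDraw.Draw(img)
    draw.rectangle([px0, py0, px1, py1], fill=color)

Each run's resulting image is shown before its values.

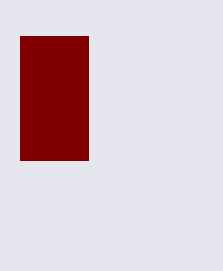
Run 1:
px0 = 20
py0 = 36
px1 = 88
py1 = 160
color = 'maroon'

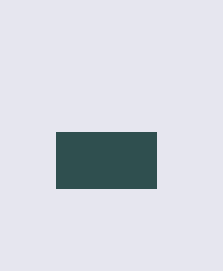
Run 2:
px0 = 56, py0 = 132, px1 = 156, py1 = 188, color = 'darkslategray'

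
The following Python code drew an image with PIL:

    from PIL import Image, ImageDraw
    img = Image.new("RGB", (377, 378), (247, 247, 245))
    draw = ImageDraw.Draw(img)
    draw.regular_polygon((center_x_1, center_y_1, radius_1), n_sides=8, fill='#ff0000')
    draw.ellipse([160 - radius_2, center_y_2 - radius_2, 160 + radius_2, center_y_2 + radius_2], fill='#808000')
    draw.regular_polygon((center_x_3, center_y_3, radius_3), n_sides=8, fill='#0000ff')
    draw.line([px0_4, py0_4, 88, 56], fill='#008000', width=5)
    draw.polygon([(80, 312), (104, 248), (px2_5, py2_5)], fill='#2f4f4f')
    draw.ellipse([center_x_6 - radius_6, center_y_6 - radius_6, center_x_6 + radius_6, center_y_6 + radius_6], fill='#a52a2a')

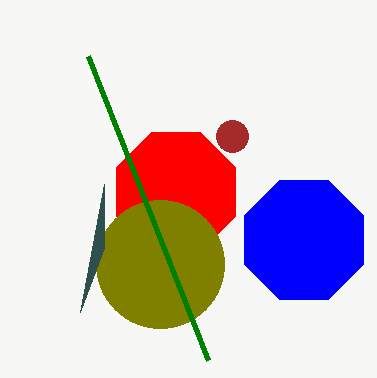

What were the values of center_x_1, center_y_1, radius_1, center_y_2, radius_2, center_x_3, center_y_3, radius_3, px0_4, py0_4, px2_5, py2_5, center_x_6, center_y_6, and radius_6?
center_x_1 = 176, center_y_1 = 192, radius_1 = 64, center_y_2 = 264, radius_2 = 64, center_x_3 = 304, center_y_3 = 240, radius_3 = 64, px0_4 = 208, py0_4 = 360, px2_5 = 104, py2_5 = 184, center_x_6 = 232, center_y_6 = 136, radius_6 = 16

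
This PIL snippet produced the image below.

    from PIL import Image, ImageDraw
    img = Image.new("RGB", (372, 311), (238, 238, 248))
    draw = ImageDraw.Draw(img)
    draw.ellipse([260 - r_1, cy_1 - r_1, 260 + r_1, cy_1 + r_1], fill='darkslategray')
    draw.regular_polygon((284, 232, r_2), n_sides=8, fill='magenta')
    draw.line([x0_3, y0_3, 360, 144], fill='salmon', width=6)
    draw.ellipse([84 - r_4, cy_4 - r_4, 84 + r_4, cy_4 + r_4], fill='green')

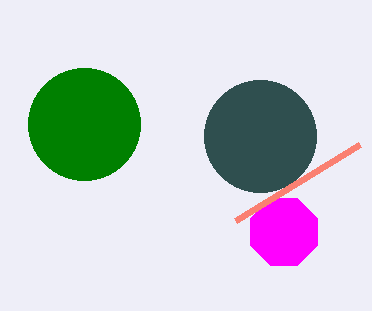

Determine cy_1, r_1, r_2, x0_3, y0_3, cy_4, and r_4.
cy_1 = 136, r_1 = 56, r_2 = 36, x0_3 = 236, y0_3 = 220, cy_4 = 124, r_4 = 56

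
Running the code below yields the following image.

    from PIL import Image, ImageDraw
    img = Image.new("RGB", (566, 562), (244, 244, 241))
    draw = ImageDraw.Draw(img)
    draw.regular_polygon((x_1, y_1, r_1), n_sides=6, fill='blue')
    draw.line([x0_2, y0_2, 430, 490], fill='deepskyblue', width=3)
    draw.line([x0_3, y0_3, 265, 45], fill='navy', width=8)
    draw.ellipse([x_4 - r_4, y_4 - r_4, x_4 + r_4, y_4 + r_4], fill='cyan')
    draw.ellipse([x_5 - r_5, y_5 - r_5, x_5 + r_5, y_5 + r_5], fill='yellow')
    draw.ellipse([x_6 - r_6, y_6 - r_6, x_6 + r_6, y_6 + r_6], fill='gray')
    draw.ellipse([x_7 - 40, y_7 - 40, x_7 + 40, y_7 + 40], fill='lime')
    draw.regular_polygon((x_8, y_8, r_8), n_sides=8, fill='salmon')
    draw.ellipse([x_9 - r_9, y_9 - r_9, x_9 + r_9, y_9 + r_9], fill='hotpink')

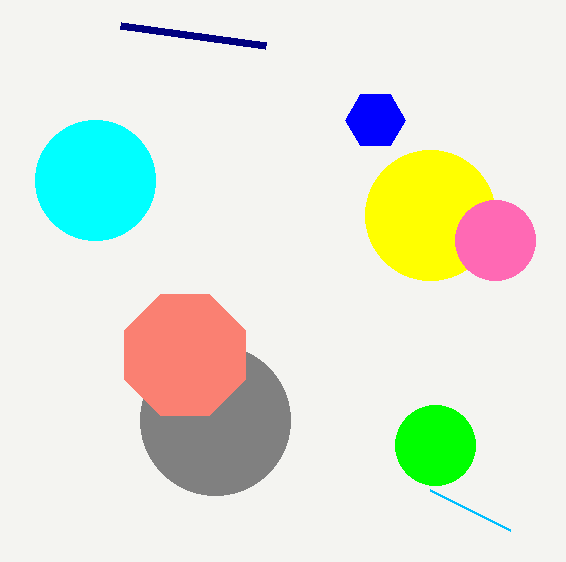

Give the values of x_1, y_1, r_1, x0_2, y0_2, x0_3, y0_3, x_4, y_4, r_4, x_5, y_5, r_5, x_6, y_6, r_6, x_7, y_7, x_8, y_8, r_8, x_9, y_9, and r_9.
x_1 = 375; y_1 = 120; r_1 = 30; x0_2 = 510; y0_2 = 530; x0_3 = 120; y0_3 = 25; x_4 = 95; y_4 = 180; r_4 = 60; x_5 = 430; y_5 = 215; r_5 = 65; x_6 = 215; y_6 = 420; r_6 = 75; x_7 = 435; y_7 = 445; x_8 = 185; y_8 = 355; r_8 = 65; x_9 = 495; y_9 = 240; r_9 = 40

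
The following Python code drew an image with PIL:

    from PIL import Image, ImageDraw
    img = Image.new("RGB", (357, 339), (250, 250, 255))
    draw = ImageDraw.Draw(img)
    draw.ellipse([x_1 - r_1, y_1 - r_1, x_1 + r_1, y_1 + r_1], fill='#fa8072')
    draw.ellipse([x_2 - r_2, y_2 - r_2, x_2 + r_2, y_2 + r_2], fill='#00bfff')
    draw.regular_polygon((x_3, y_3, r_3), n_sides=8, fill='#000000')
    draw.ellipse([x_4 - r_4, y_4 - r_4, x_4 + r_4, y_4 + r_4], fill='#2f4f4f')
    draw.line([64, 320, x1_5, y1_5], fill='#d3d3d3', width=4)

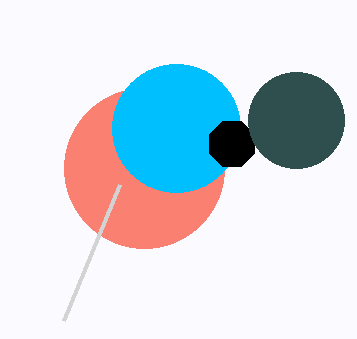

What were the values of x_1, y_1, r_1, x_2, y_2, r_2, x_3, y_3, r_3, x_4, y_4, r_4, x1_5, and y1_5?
x_1 = 144; y_1 = 168; r_1 = 80; x_2 = 176; y_2 = 128; r_2 = 64; x_3 = 232; y_3 = 144; r_3 = 24; x_4 = 296; y_4 = 120; r_4 = 48; x1_5 = 120; y1_5 = 184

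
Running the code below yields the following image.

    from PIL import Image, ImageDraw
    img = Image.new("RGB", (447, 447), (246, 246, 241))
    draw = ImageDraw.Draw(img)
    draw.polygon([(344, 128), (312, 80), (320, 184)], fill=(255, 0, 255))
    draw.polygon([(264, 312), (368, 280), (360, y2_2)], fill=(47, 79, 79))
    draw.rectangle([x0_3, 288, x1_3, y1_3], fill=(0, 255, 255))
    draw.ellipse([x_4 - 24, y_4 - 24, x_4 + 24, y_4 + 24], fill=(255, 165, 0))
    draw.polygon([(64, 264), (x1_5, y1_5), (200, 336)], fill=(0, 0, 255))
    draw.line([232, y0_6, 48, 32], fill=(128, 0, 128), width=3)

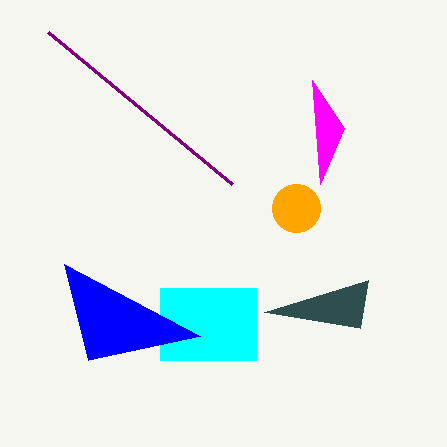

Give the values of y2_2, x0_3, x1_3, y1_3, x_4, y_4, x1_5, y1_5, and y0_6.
y2_2 = 328; x0_3 = 160; x1_3 = 256; y1_3 = 360; x_4 = 296; y_4 = 208; x1_5 = 88; y1_5 = 360; y0_6 = 184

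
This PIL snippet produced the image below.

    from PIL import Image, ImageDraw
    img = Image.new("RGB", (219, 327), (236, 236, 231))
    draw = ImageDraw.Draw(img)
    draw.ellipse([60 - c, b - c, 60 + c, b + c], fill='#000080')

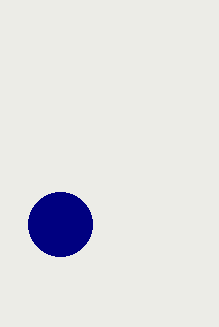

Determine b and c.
b = 224
c = 32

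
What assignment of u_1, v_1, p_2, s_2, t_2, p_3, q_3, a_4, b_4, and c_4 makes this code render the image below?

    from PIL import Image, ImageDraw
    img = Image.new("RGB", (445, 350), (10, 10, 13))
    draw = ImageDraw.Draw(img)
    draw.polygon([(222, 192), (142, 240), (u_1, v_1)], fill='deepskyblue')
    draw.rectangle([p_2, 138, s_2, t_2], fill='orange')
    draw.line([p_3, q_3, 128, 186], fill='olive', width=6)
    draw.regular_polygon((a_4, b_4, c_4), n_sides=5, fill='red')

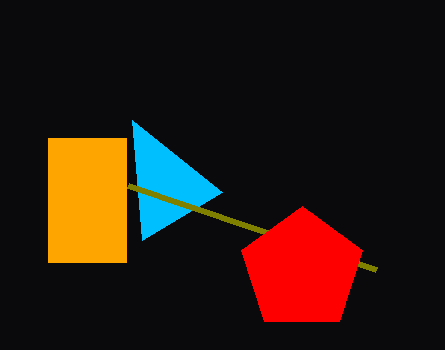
u_1 = 132
v_1 = 120
p_2 = 48
s_2 = 126
t_2 = 262
p_3 = 376
q_3 = 270
a_4 = 302
b_4 = 270
c_4 = 64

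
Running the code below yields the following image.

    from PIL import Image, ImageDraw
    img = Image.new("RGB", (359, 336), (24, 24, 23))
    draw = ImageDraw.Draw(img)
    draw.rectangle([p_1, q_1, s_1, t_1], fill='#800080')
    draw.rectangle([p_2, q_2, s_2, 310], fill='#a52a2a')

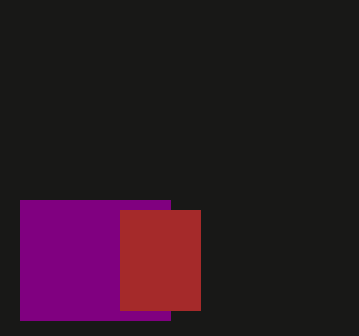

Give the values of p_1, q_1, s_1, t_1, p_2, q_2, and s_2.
p_1 = 20, q_1 = 200, s_1 = 170, t_1 = 320, p_2 = 120, q_2 = 210, s_2 = 200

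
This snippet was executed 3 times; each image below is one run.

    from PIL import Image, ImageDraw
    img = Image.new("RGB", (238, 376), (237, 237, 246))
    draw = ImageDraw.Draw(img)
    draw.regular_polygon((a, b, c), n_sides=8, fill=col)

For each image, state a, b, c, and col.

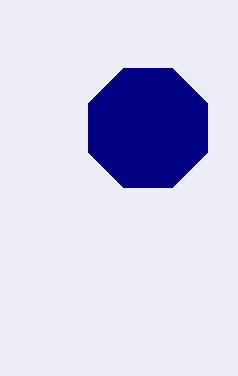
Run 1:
a = 148; b = 128; c = 64; col = 'navy'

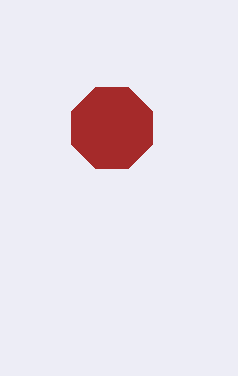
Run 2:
a = 112; b = 128; c = 44; col = 'brown'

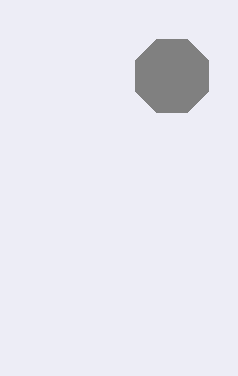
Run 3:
a = 172, b = 76, c = 40, col = 'gray'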